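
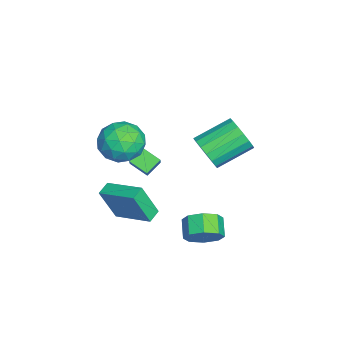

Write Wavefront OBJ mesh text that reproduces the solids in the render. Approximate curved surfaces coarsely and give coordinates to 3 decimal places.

v -0.315 -2.423 3.233
v 0.412 -3.137 3.941
v -0.412 -3.883 1.859
v 0.315 -4.597 2.567
v -0.842 -4.337 2.931
v -0.782 -3.434 3.78
v 0.782 -3.586 2.02
v 0.842 -2.683 2.869
v 1.09 -3.856 3.191
v 0.087 -4.319 3.754
v -0.087 -2.701 2.046
v -1.09 -3.164 2.609
v 0.057 -2.652 3.708
v -0.057 -4.368 2.092
v -0.737 -4.215 2.307
v -0.309 -4.635 2.723
v -0.645 -2.826 3.613
v -0.218 -3.246 4.029
v -0.954 -3.951 3.436
v 0.218 -3.774 1.771
v 0.645 -4.194 2.187
v 0.309 -2.385 3.077
v 0.737 -2.805 3.493
v 0.954 -3.069 2.364
v 0.883 -3.494 3.683
v 0.826 -4.352 2.875
v 1.1 -3.758 2.553
v 1.135 -3.227 3.053
v 0.293 -3.766 4.014
v 0.236 -4.625 3.206
v -0.444 -4.472 3.42
v -0.409 -3.941 3.92
v 0.692 -4.189 3.573
v -0.236 -2.395 2.594
v -0.293 -3.254 1.786
v 0.409 -3.079 1.88
v 0.444 -2.548 2.38
v -0.826 -2.668 2.925
v -0.883 -3.526 2.117
v -1.135 -3.793 2.747
v -1.1 -3.262 3.247
v -0.692 -2.831 2.227
v 0.903 0.493 -3.224
v 1.359 -0.179 -2.639
v 0.393 -0.324 -2.052
v -0.063 0.347 -2.636
v 1.418 0.534 -2.367
v 0.451 0.389 -1.78
v 1.174 1.223 -2.597
v 0.208 1.078 -2.009
v 0.772 1.484 -3.193
v -0.194 1.338 -2.606
v 0.447 1.164 -3.808
v -0.519 1.019 -3.221
v 0.389 0.451 -4.08
v -0.578 0.306 -3.493
v 0.632 -0.238 -3.851
v -0.334 -0.383 -3.263
v 1.034 -0.498 -3.254
v 0.068 -0.644 -2.667
v -3.81 -3.576 -1.86
v -4.433 -2.972 -1.304
v -3.369 -2.654 -2.366
v -3.992 -2.051 -1.81
v -2.808 -3.489 -0.83
v -3.431 -2.886 -0.274
v -2.367 -2.568 -1.336
v -2.99 -1.964 -0.78
v -2.15 0.298 0.602
v -1.596 0.122 1.476
v -2.496 1.846 2.393
v -3.05 2.022 1.518
v -1.299 0.422 1.204
v -2.198 2.146 2.12
v -1.197 0.694 0.793
v -2.096 2.418 1.71
v -1.313 0.874 0.339
v -2.212 2.599 1.255
v -1.621 0.923 -0.055
v -2.521 2.647 0.861
v -2.05 0.829 -0.299
v -2.95 2.553 0.618
v -2.503 0.613 -0.336
v -3.402 2.337 0.581
v -2.874 0.324 -0.158
v -3.774 2.049 0.758
v -3.08 0.03 0.193
v -3.979 1.754 1.11
v -3.072 -0.203 0.639
v -3.972 1.522 1.555
v -2.854 -0.321 1.075
v -3.753 1.403 1.992
v -2.474 -0.297 1.404
v -3.374 1.427 2.32
v -2.02 -0.138 1.548
v -2.92 1.587 2.465
v -1.019 -3.978 -3.634
v -0.837 -4.761 -1.737
v -1.726 -3.642 -3.427
v -1.545 -4.425 -1.531
v 0.025 -2.175 -2.989
v 0.206 -2.958 -1.093
v -0.683 -1.839 -2.783
v -0.501 -2.622 -0.886
f 1 38 17
f 38 12 41
f 17 41 6
f 38 41 17
f 1 17 13
f 17 6 18
f 13 18 2
f 17 18 13
f 1 13 22
f 13 2 23
f 22 23 8
f 13 23 22
f 1 22 34
f 22 8 37
f 34 37 11
f 22 37 34
f 1 34 38
f 34 11 42
f 38 42 12
f 34 42 38
f 2 18 29
f 18 6 32
f 29 32 10
f 18 32 29
f 6 41 19
f 41 12 40
f 19 40 5
f 41 40 19
f 12 42 39
f 42 11 35
f 39 35 3
f 42 35 39
f 11 37 36
f 37 8 24
f 36 24 7
f 37 24 36
f 8 23 28
f 23 2 25
f 28 25 9
f 23 25 28
f 4 30 16
f 30 10 31
f 16 31 5
f 30 31 16
f 4 16 14
f 16 5 15
f 14 15 3
f 16 15 14
f 4 14 21
f 14 3 20
f 21 20 7
f 14 20 21
f 4 21 26
f 21 7 27
f 26 27 9
f 21 27 26
f 4 26 30
f 26 9 33
f 30 33 10
f 26 33 30
f 5 31 19
f 31 10 32
f 19 32 6
f 31 32 19
f 3 15 39
f 15 5 40
f 39 40 12
f 15 40 39
f 7 20 36
f 20 3 35
f 36 35 11
f 20 35 36
f 9 27 28
f 27 7 24
f 28 24 8
f 27 24 28
f 10 33 29
f 33 9 25
f 29 25 2
f 33 25 29
f 44 43 47
f 44 47 45
f 45 47 48
f 45 48 46
f 47 43 49
f 47 49 48
f 48 49 50
f 48 50 46
f 49 43 51
f 49 51 50
f 50 51 52
f 50 52 46
f 51 43 53
f 51 53 52
f 52 53 54
f 52 54 46
f 53 43 55
f 53 55 54
f 54 55 56
f 54 56 46
f 55 43 57
f 55 57 56
f 56 57 58
f 56 58 46
f 57 43 59
f 57 59 58
f 58 59 60
f 58 60 46
f 59 43 44
f 59 44 60
f 60 44 45
f 60 45 46
f 62 64 61
f 65 62 61
f 61 64 63
f 63 65 61
f 62 68 64
f 66 62 65
f 66 68 62
f 64 68 63
f 67 65 63
f 63 68 67
f 67 66 65
f 68 66 67
f 70 69 73
f 70 73 71
f 71 73 74
f 71 74 72
f 73 69 75
f 73 75 74
f 74 75 76
f 74 76 72
f 75 69 77
f 75 77 76
f 76 77 78
f 76 78 72
f 77 69 79
f 77 79 78
f 78 79 80
f 78 80 72
f 79 69 81
f 79 81 80
f 80 81 82
f 80 82 72
f 81 69 83
f 81 83 82
f 82 83 84
f 82 84 72
f 83 69 85
f 83 85 84
f 84 85 86
f 84 86 72
f 85 69 87
f 85 87 86
f 86 87 88
f 86 88 72
f 87 69 89
f 87 89 88
f 88 89 90
f 88 90 72
f 89 69 91
f 89 91 90
f 90 91 92
f 90 92 72
f 91 69 93
f 91 93 92
f 92 93 94
f 92 94 72
f 93 69 95
f 93 95 94
f 94 95 96
f 94 96 72
f 95 69 70
f 95 70 96
f 96 70 71
f 96 71 72
f 98 100 97
f 101 98 97
f 97 100 99
f 99 101 97
f 98 104 100
f 102 98 101
f 102 104 98
f 100 104 99
f 103 101 99
f 99 104 103
f 103 102 101
f 104 102 103



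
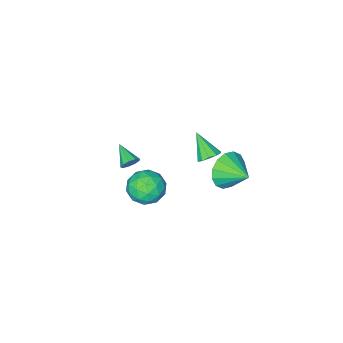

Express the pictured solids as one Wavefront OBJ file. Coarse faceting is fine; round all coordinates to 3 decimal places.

v 1.677 -2.762 0.504
v 1.885 -2.591 0.949
v 1.503 -3.878 1.016
v 1.534 -2.535 0.95
v 1.25 -2.586 0.742
v 1.165 -2.719 0.423
v 1.321 -2.872 0.142
v 1.643 -2.974 0.031
v 1.981 -2.976 0.141
v 2.177 -2.878 0.421
v 2.139 -2.726 0.74
v -2.804 -0.819 -1.434
v -2.191 -0.456 -2.271
v -2.956 0.559 -0.946
v -2.726 -0.446 -2.465
v -3.283 -0.537 -2.383
v -3.711 -0.703 -2.046
v -3.896 -0.9 -1.545
v -3.788 -1.076 -1.014
v -3.417 -1.183 -0.596
v -2.882 -1.192 -0.402
v -2.326 -1.102 -0.484
v -1.898 -0.936 -0.821
v -1.713 -0.739 -1.322
v -1.82 -0.563 -1.853
v -2.769 -2.236 -1.528
v -2.121 -2.341 -1.6
v -2.831 -3.364 -0.452
v -2.171 -2.06 -1.309
v -2.45 -1.847 -1.101
v -2.85 -1.782 -1.056
v -3.219 -1.89 -1.192
v -3.416 -2.131 -1.455
v -3.366 -2.412 -1.747
v -3.087 -2.625 -1.955
v -2.687 -2.69 -2
v -2.318 -2.582 -1.864
v 2.695 1.227 2.806
v 3.595 1.314 2.409
v 2.745 -0.354 2.571
v 3.645 -0.267 2.174
v 3.514 -0.105 3.14
v 3.483 0.872 3.285
v 2.857 0.088 1.695
v 2.826 1.065 1.84
v 3.696 0.611 1.722
v 4.102 0.491 2.615
v 2.238 0.469 2.365
v 2.644 0.349 3.258
v 3.14 1.409 2.628
v 3.2 -0.449 2.352
v 3.122 -0.355 2.92
v 3.652 -0.303 2.686
v 3.074 1.149 3.143
v 3.604 1.201 2.909
v 3.556 0.366 3.339
v 2.736 -0.241 2.071
v 3.266 -0.189 1.837
v 2.688 1.263 2.294
v 3.218 1.315 2.06
v 2.784 0.594 1.641
v 3.729 1.047 1.991
v 3.758 0.118 1.853
v 3.295 0.327 1.571
v 3.277 0.901 1.656
v 3.968 0.977 2.516
v 3.997 0.048 2.378
v 3.92 0.142 2.946
v 3.901 0.717 3.031
v 4.027 0.563 2.112
v 2.343 0.912 2.602
v 2.372 -0.017 2.464
v 2.439 0.243 1.949
v 2.42 0.818 2.034
v 2.582 0.842 3.127
v 2.611 -0.087 2.989
v 3.063 0.059 3.324
v 3.045 0.633 3.409
v 2.313 0.397 2.868
f 2 1 4
f 2 4 3
f 4 1 5
f 4 5 3
f 5 1 6
f 5 6 3
f 6 1 7
f 6 7 3
f 7 1 8
f 7 8 3
f 8 1 9
f 8 9 3
f 9 1 10
f 9 10 3
f 10 1 11
f 10 11 3
f 11 1 2
f 11 2 3
f 13 12 15
f 13 15 14
f 15 12 16
f 15 16 14
f 16 12 17
f 16 17 14
f 17 12 18
f 17 18 14
f 18 12 19
f 18 19 14
f 19 12 20
f 19 20 14
f 20 12 21
f 20 21 14
f 21 12 22
f 21 22 14
f 22 12 23
f 22 23 14
f 23 12 24
f 23 24 14
f 24 12 25
f 24 25 14
f 25 12 13
f 25 13 14
f 27 26 29
f 27 29 28
f 29 26 30
f 29 30 28
f 30 26 31
f 30 31 28
f 31 26 32
f 31 32 28
f 32 26 33
f 32 33 28
f 33 26 34
f 33 34 28
f 34 26 35
f 34 35 28
f 35 26 36
f 35 36 28
f 36 26 37
f 36 37 28
f 37 26 27
f 37 27 28
f 38 75 54
f 75 49 78
f 54 78 43
f 75 78 54
f 38 54 50
f 54 43 55
f 50 55 39
f 54 55 50
f 38 50 59
f 50 39 60
f 59 60 45
f 50 60 59
f 38 59 71
f 59 45 74
f 71 74 48
f 59 74 71
f 38 71 75
f 71 48 79
f 75 79 49
f 71 79 75
f 39 55 66
f 55 43 69
f 66 69 47
f 55 69 66
f 43 78 56
f 78 49 77
f 56 77 42
f 78 77 56
f 49 79 76
f 79 48 72
f 76 72 40
f 79 72 76
f 48 74 73
f 74 45 61
f 73 61 44
f 74 61 73
f 45 60 65
f 60 39 62
f 65 62 46
f 60 62 65
f 41 67 53
f 67 47 68
f 53 68 42
f 67 68 53
f 41 53 51
f 53 42 52
f 51 52 40
f 53 52 51
f 41 51 58
f 51 40 57
f 58 57 44
f 51 57 58
f 41 58 63
f 58 44 64
f 63 64 46
f 58 64 63
f 41 63 67
f 63 46 70
f 67 70 47
f 63 70 67
f 42 68 56
f 68 47 69
f 56 69 43
f 68 69 56
f 40 52 76
f 52 42 77
f 76 77 49
f 52 77 76
f 44 57 73
f 57 40 72
f 73 72 48
f 57 72 73
f 46 64 65
f 64 44 61
f 65 61 45
f 64 61 65
f 47 70 66
f 70 46 62
f 66 62 39
f 70 62 66



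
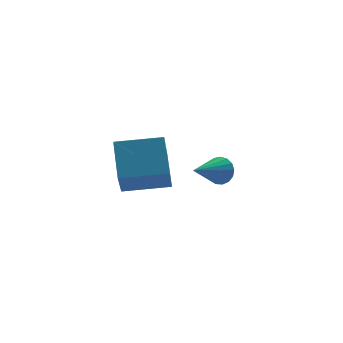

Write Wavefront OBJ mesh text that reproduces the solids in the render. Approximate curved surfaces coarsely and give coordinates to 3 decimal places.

v 1.758 1.238 -2.206
v 2.206 0.851 -1.625
v 0.042 0.382 -1.454
v 2.108 1.196 -1.455
v 1.93 1.551 -1.457
v 1.713 1.835 -1.631
v 1.505 1.981 -1.936
v 1.356 1.958 -2.304
v 1.299 1.769 -2.649
v 1.347 1.459 -2.892
v 1.489 1.099 -2.979
v 1.693 0.77 -2.888
v 1.912 0.548 -2.641
v 2.095 0.485 -2.295
v 2.201 0.594 -1.928
v -5.281 -4.105 1.242
v -4.873 -2.48 2.621
v -4.731 -3.017 -0.203
v -4.323 -1.392 1.177
v -3.217 -4.828 1.483
v -2.809 -3.203 2.863
v -2.667 -3.74 0.039
v -2.259 -2.115 1.418
f 2 1 4
f 2 4 3
f 4 1 5
f 4 5 3
f 5 1 6
f 5 6 3
f 6 1 7
f 6 7 3
f 7 1 8
f 7 8 3
f 8 1 9
f 8 9 3
f 9 1 10
f 9 10 3
f 10 1 11
f 10 11 3
f 11 1 12
f 11 12 3
f 12 1 13
f 12 13 3
f 13 1 14
f 13 14 3
f 14 1 15
f 14 15 3
f 15 1 2
f 15 2 3
f 17 19 16
f 20 17 16
f 16 19 18
f 18 20 16
f 17 23 19
f 21 17 20
f 21 23 17
f 19 23 18
f 22 20 18
f 18 23 22
f 22 21 20
f 23 21 22



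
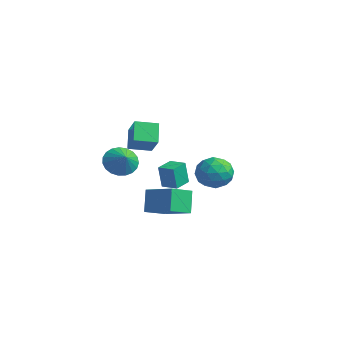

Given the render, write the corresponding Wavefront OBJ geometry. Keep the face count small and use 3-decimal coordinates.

v -0.6 -3.407 0.356
v 0.018 -3.468 -0.479
v 0.36 -3.653 1.084
v 0.047 -3.049 -0.376
v -0.036 -2.692 -0.146
v -0.216 -2.458 0.17
v -0.463 -2.389 0.519
v -0.733 -2.496 0.839
v -0.981 -2.76 1.075
v -1.162 -3.136 1.188
v -1.247 -3.559 1.156
v -1.219 -3.956 0.986
v -1.085 -4.258 0.707
v -0.866 -4.412 0.367
v -0.602 -4.393 0.025
v -0.337 -4.204 -0.259
v -0.118 -3.876 -0.438
v -0.472 3.373 -2.052
v 0.291 3.422 -1.129
v -0.111 1.478 -2.251
v 0.652 1.527 -1.328
v -0.524 1.662 -1.141
v -0.747 2.833 -1.018
v 0.927 2.067 -2.362
v 0.704 3.238 -2.239
v 1.156 2.614 -1.321
v 0.259 2.364 -0.566
v -0.079 2.536 -2.814
v -0.976 2.286 -2.059
v -0.122 3.564 -1.573
v 0.302 1.336 -1.807
v -0.389 1.416 -1.697
v 0.059 1.444 -1.155
v -0.732 3.218 -1.508
v -0.284 3.246 -0.965
v -0.763 2.212 -0.972
v 0.464 1.654 -2.415
v 0.912 1.682 -1.872
v 0.121 3.456 -2.225
v 0.569 3.484 -1.683
v 0.943 2.688 -2.408
v 0.835 3.118 -1.143
v 1.047 2.004 -1.26
v 1.209 2.321 -1.868
v 1.078 3.01 -1.795
v 0.307 2.97 -0.699
v 0.52 1.857 -0.817
v -0.172 1.936 -0.707
v -0.303 2.625 -0.634
v 0.816 2.496 -0.812
v -0.34 3.043 -2.563
v -0.127 1.93 -2.681
v 0.483 2.275 -2.746
v 0.352 2.964 -2.673
v -0.867 2.896 -2.12
v -0.655 1.782 -2.237
v -0.898 1.89 -1.585
v -1.029 2.579 -1.512
v -0.636 2.404 -2.568
v -1.427 -1.338 -4.438
v -2.053 -0.82 -3.036
v -1.552 0.139 -5.04
v -2.178 0.657 -3.638
v 0.558 -0.877 -3.722
v -0.068 -0.359 -2.32
v 0.433 0.6 -4.324
v -0.193 1.118 -2.922
v 0.551 -3.605 3.205
v 1.679 -3.924 4.295
v 1.118 -2.414 2.967
v 2.245 -2.733 4.057
v 1.355 -4.187 2.203
v 2.482 -4.506 3.293
v 1.921 -2.996 1.965
v 3.049 -3.315 3.055
v 2.276 -2.583 -0.711
v 2.182 -2.757 0.726
v 1.876 -1.531 -0.61
v 1.782 -1.705 0.827
v 3.218 -2.235 -0.607
v 3.124 -2.409 0.83
v 2.818 -1.183 -0.506
v 2.724 -1.357 0.931
f 2 1 4
f 2 4 3
f 4 1 5
f 4 5 3
f 5 1 6
f 5 6 3
f 6 1 7
f 6 7 3
f 7 1 8
f 7 8 3
f 8 1 9
f 8 9 3
f 9 1 10
f 9 10 3
f 10 1 11
f 10 11 3
f 11 1 12
f 11 12 3
f 12 1 13
f 12 13 3
f 13 1 14
f 13 14 3
f 14 1 15
f 14 15 3
f 15 1 16
f 15 16 3
f 16 1 17
f 16 17 3
f 17 1 2
f 17 2 3
f 18 55 34
f 55 29 58
f 34 58 23
f 55 58 34
f 18 34 30
f 34 23 35
f 30 35 19
f 34 35 30
f 18 30 39
f 30 19 40
f 39 40 25
f 30 40 39
f 18 39 51
f 39 25 54
f 51 54 28
f 39 54 51
f 18 51 55
f 51 28 59
f 55 59 29
f 51 59 55
f 19 35 46
f 35 23 49
f 46 49 27
f 35 49 46
f 23 58 36
f 58 29 57
f 36 57 22
f 58 57 36
f 29 59 56
f 59 28 52
f 56 52 20
f 59 52 56
f 28 54 53
f 54 25 41
f 53 41 24
f 54 41 53
f 25 40 45
f 40 19 42
f 45 42 26
f 40 42 45
f 21 47 33
f 47 27 48
f 33 48 22
f 47 48 33
f 21 33 31
f 33 22 32
f 31 32 20
f 33 32 31
f 21 31 38
f 31 20 37
f 38 37 24
f 31 37 38
f 21 38 43
f 38 24 44
f 43 44 26
f 38 44 43
f 21 43 47
f 43 26 50
f 47 50 27
f 43 50 47
f 22 48 36
f 48 27 49
f 36 49 23
f 48 49 36
f 20 32 56
f 32 22 57
f 56 57 29
f 32 57 56
f 24 37 53
f 37 20 52
f 53 52 28
f 37 52 53
f 26 44 45
f 44 24 41
f 45 41 25
f 44 41 45
f 27 50 46
f 50 26 42
f 46 42 19
f 50 42 46
f 61 63 60
f 64 61 60
f 60 63 62
f 62 64 60
f 61 67 63
f 65 61 64
f 65 67 61
f 63 67 62
f 66 64 62
f 62 67 66
f 66 65 64
f 67 65 66
f 69 71 68
f 72 69 68
f 68 71 70
f 70 72 68
f 69 75 71
f 73 69 72
f 73 75 69
f 71 75 70
f 74 72 70
f 70 75 74
f 74 73 72
f 75 73 74
f 77 79 76
f 80 77 76
f 76 79 78
f 78 80 76
f 77 83 79
f 81 77 80
f 81 83 77
f 79 83 78
f 82 80 78
f 78 83 82
f 82 81 80
f 83 81 82



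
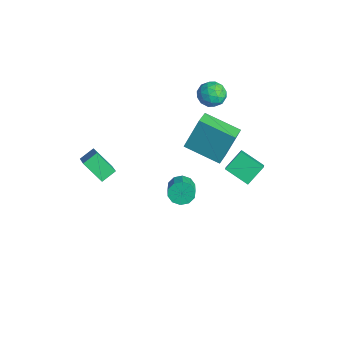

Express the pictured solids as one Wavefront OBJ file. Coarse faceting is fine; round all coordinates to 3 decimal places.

v -4.26 3.231 3.42
v -3.586 3.57 3.049
v -4.194 2.17 2.571
v -3.52 2.509 2.2
v -3.464 2.216 2.986
v -3.504 2.872 3.511
v -4.276 2.868 2.109
v -4.316 3.524 2.634
v -3.596 3.346 2.238
v -3.094 2.943 2.78
v -4.686 2.797 2.84
v -4.184 2.394 3.382
v -3.929 3.494 3.309
v -3.851 2.246 2.311
v -3.818 2.074 2.773
v -3.422 2.273 2.555
v -3.881 3.084 3.581
v -3.485 3.283 3.362
v -3.413 2.487 3.326
v -4.295 2.457 2.258
v -3.899 2.656 2.039
v -4.358 3.467 3.065
v -3.962 3.666 2.847
v -4.367 3.253 2.294
v -3.538 3.561 2.614
v -3.5 2.937 2.115
v -3.944 3.148 2.062
v -3.967 3.534 2.37
v -3.243 3.325 2.933
v -3.205 2.7 2.434
v -3.172 2.529 2.896
v -3.195 2.914 3.204
v -3.249 3.192 2.456
v -4.575 3.04 3.186
v -4.537 2.415 2.687
v -4.585 2.826 2.416
v -4.608 3.211 2.724
v -4.28 2.803 3.505
v -4.242 2.179 3.006
v -3.813 2.206 3.25
v -3.836 2.592 3.558
v -4.531 2.548 3.164
v -3.019 1.259 0.392
v -3.064 2.128 2.248
v -1.531 2.639 -0.219
v -1.575 3.508 1.638
v -2.265 0.592 0.722
v -2.309 1.461 2.579
v -0.776 1.972 0.112
v -0.821 2.841 1.968
v -1.092 -0.042 -1.45
v -0.711 0.528 -1.702
v 0.153 0.171 -1.202
v -0.228 -0.398 -0.95
v -0.892 0.645 -1.306
v -0.028 0.289 -0.805
v -1.149 0.501 -0.965
v -0.285 0.144 -0.464
v -1.385 0.149 -0.809
v -0.521 -0.208 -0.309
v -1.508 -0.276 -0.898
v -0.645 -0.633 -0.398
v -1.473 -0.611 -1.198
v -0.609 -0.968 -0.698
v -1.292 -0.729 -1.595
v -0.428 -1.085 -1.094
v -1.035 -0.584 -1.936
v -0.171 -0.941 -1.435
v -0.799 -0.232 -2.091
v 0.065 -0.589 -1.591
v -0.675 0.193 -2.002
v 0.188 -0.164 -1.502
v -2.566 -4.835 1.235
v -2.719 -4.019 1.654
v -3.889 -4.539 0.176
v -4.042 -3.723 0.595
v -1.658 -4.177 0.285
v -1.811 -3.361 0.704
v -2.981 -3.881 -0.774
v -3.134 -3.065 -0.355
v 3.089 1.754 2.529
v 2.074 0.981 3.128
v 2.808 2.722 3.302
v 1.792 1.949 3.901
v 3.668 1.451 3.119
v 2.652 0.678 3.718
v 3.386 2.419 3.892
v 2.371 1.646 4.491
f 1 38 17
f 38 12 41
f 17 41 6
f 38 41 17
f 1 17 13
f 17 6 18
f 13 18 2
f 17 18 13
f 1 13 22
f 13 2 23
f 22 23 8
f 13 23 22
f 1 22 34
f 22 8 37
f 34 37 11
f 22 37 34
f 1 34 38
f 34 11 42
f 38 42 12
f 34 42 38
f 2 18 29
f 18 6 32
f 29 32 10
f 18 32 29
f 6 41 19
f 41 12 40
f 19 40 5
f 41 40 19
f 12 42 39
f 42 11 35
f 39 35 3
f 42 35 39
f 11 37 36
f 37 8 24
f 36 24 7
f 37 24 36
f 8 23 28
f 23 2 25
f 28 25 9
f 23 25 28
f 4 30 16
f 30 10 31
f 16 31 5
f 30 31 16
f 4 16 14
f 16 5 15
f 14 15 3
f 16 15 14
f 4 14 21
f 14 3 20
f 21 20 7
f 14 20 21
f 4 21 26
f 21 7 27
f 26 27 9
f 21 27 26
f 4 26 30
f 26 9 33
f 30 33 10
f 26 33 30
f 5 31 19
f 31 10 32
f 19 32 6
f 31 32 19
f 3 15 39
f 15 5 40
f 39 40 12
f 15 40 39
f 7 20 36
f 20 3 35
f 36 35 11
f 20 35 36
f 9 27 28
f 27 7 24
f 28 24 8
f 27 24 28
f 10 33 29
f 33 9 25
f 29 25 2
f 33 25 29
f 44 46 43
f 47 44 43
f 43 46 45
f 45 47 43
f 44 50 46
f 48 44 47
f 48 50 44
f 46 50 45
f 49 47 45
f 45 50 49
f 49 48 47
f 50 48 49
f 52 51 55
f 52 55 53
f 53 55 56
f 53 56 54
f 55 51 57
f 55 57 56
f 56 57 58
f 56 58 54
f 57 51 59
f 57 59 58
f 58 59 60
f 58 60 54
f 59 51 61
f 59 61 60
f 60 61 62
f 60 62 54
f 61 51 63
f 61 63 62
f 62 63 64
f 62 64 54
f 63 51 65
f 63 65 64
f 64 65 66
f 64 66 54
f 65 51 67
f 65 67 66
f 66 67 68
f 66 68 54
f 67 51 69
f 67 69 68
f 68 69 70
f 68 70 54
f 69 51 71
f 69 71 70
f 70 71 72
f 70 72 54
f 71 51 52
f 71 52 72
f 72 52 53
f 72 53 54
f 74 76 73
f 77 74 73
f 73 76 75
f 75 77 73
f 74 80 76
f 78 74 77
f 78 80 74
f 76 80 75
f 79 77 75
f 75 80 79
f 79 78 77
f 80 78 79
f 82 84 81
f 85 82 81
f 81 84 83
f 83 85 81
f 82 88 84
f 86 82 85
f 86 88 82
f 84 88 83
f 87 85 83
f 83 88 87
f 87 86 85
f 88 86 87



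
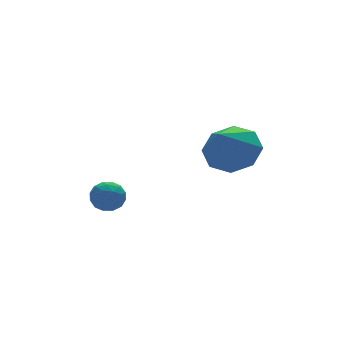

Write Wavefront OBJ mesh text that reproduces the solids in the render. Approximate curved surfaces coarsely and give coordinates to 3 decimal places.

v 3.527 0.588 1.156
v 4.267 -0.12 1.338
v 2.573 -0.088 2.404
v 4.364 0.541 1.77
v 3.971 1.23 1.842
v 3.318 1.542 1.512
v 2.786 1.295 0.973
v 2.689 0.634 0.541
v 3.082 -0.054 0.469
v 3.735 -0.367 0.799
v -0.16 1.986 -0.994
v 0.138 1.744 -0.48
v -1.078 1.776 -0.56
v -0.78 1.534 -0.046
v -0.756 2.164 -0.164
v -0.188 2.294 -0.432
v -0.752 1.226 -0.608
v -0.184 1.356 -0.876
v -0.228 1.274 -0.242
v -0.23 1.854 0.033
v -0.71 1.666 -1.073
v -0.712 2.246 -0.798
v 0.07 1.883 -0.775
v -1.01 1.637 -0.265
v -0.996 2.007 -0.334
v -0.821 1.865 -0.032
v -0.122 2.207 -0.747
v 0.053 2.064 -0.445
v -0.472 2.311 -0.259
v -0.993 1.456 -0.595
v -0.818 1.313 -0.293
v -0.119 1.655 -1.008
v 0.056 1.513 -0.706
v -0.468 1.209 -0.781
v 0.03 1.465 -0.333
v -0.51 1.342 -0.078
v -0.493 1.161 -0.408
v -0.159 1.237 -0.566
v 0.029 1.806 -0.172
v -0.511 1.682 0.084
v -0.497 2.053 0.014
v -0.163 2.129 -0.143
v -0.187 1.53 -0.031
v -0.429 1.838 -1.124
v -0.969 1.714 -0.868
v -0.777 1.391 -0.897
v -0.443 1.467 -1.054
v -0.43 2.178 -0.962
v -0.97 2.055 -0.707
v -0.781 2.283 -0.474
v -0.447 2.359 -0.632
v -0.753 1.99 -1.009
f 2 1 4
f 2 4 3
f 4 1 5
f 4 5 3
f 5 1 6
f 5 6 3
f 6 1 7
f 6 7 3
f 7 1 8
f 7 8 3
f 8 1 9
f 8 9 3
f 9 1 10
f 9 10 3
f 10 1 2
f 10 2 3
f 11 48 27
f 48 22 51
f 27 51 16
f 48 51 27
f 11 27 23
f 27 16 28
f 23 28 12
f 27 28 23
f 11 23 32
f 23 12 33
f 32 33 18
f 23 33 32
f 11 32 44
f 32 18 47
f 44 47 21
f 32 47 44
f 11 44 48
f 44 21 52
f 48 52 22
f 44 52 48
f 12 28 39
f 28 16 42
f 39 42 20
f 28 42 39
f 16 51 29
f 51 22 50
f 29 50 15
f 51 50 29
f 22 52 49
f 52 21 45
f 49 45 13
f 52 45 49
f 21 47 46
f 47 18 34
f 46 34 17
f 47 34 46
f 18 33 38
f 33 12 35
f 38 35 19
f 33 35 38
f 14 40 26
f 40 20 41
f 26 41 15
f 40 41 26
f 14 26 24
f 26 15 25
f 24 25 13
f 26 25 24
f 14 24 31
f 24 13 30
f 31 30 17
f 24 30 31
f 14 31 36
f 31 17 37
f 36 37 19
f 31 37 36
f 14 36 40
f 36 19 43
f 40 43 20
f 36 43 40
f 15 41 29
f 41 20 42
f 29 42 16
f 41 42 29
f 13 25 49
f 25 15 50
f 49 50 22
f 25 50 49
f 17 30 46
f 30 13 45
f 46 45 21
f 30 45 46
f 19 37 38
f 37 17 34
f 38 34 18
f 37 34 38
f 20 43 39
f 43 19 35
f 39 35 12
f 43 35 39



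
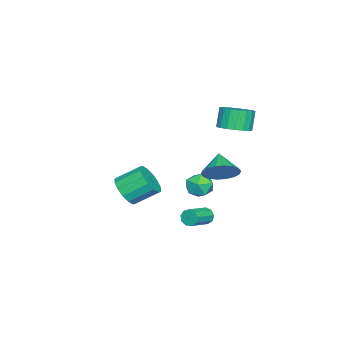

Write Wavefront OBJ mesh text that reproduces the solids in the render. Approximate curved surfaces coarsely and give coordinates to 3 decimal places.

v 0.203 1.777 0.679
v 0.613 2.065 -0.049
v 1.207 0.775 0.849
v 1.617 1.063 0.121
v 1.605 1.564 0.849
v 0.985 2.183 0.743
v 0.835 0.657 0.057
v 0.215 1.276 -0.049
v 1.004 1.372 -0.433
v 1.48 1.933 0.056
v 0.34 0.907 0.744
v 0.816 1.468 1.233
v -2.399 2.235 3.206
v -1.554 2.574 3.597
v -2.117 2.564 4.824
v -2.961 2.225 4.434
v -1.773 2.944 3.499
v -2.336 2.934 4.726
v -2.115 3.174 3.344
v -2.678 3.164 4.571
v -2.514 3.217 3.162
v -3.077 3.207 4.389
v -2.89 3.066 2.988
v -3.453 3.056 4.215
v -3.168 2.751 2.858
v -3.731 2.741 4.085
v -3.294 2.333 2.796
v -3.857 2.323 4.023
v -3.243 1.896 2.816
v -3.806 1.886 4.043
v -3.024 1.526 2.914
v -3.587 1.516 4.141
v -2.682 1.296 3.069
v -3.245 1.286 4.296
v -2.283 1.253 3.251
v -2.846 1.243 4.478
v -1.907 1.404 3.425
v -2.47 1.394 4.652
v -1.629 1.719 3.555
v -2.192 1.709 4.782
v -1.503 2.137 3.617
v -2.066 2.127 4.844
v -3.085 -4.428 -3.432
v -2.535 -3.743 -4.078
v -3.065 -2.408 -3.114
v -3.615 -3.092 -2.468
v -3.049 -3.78 -4.308
v -3.579 -2.445 -3.344
v -3.572 -3.991 -4.304
v -4.102 -2.656 -3.34
v -3.965 -4.319 -4.066
v -4.495 -2.984 -3.102
v -4.122 -4.676 -3.658
v -4.652 -3.341 -2.694
v -4.001 -4.966 -3.19
v -4.531 -3.631 -2.226
v -3.635 -5.112 -2.786
v -4.165 -3.777 -1.822
v -3.121 -5.075 -2.556
v -3.651 -3.74 -1.592
v -2.598 -4.864 -2.56
v -3.128 -3.529 -1.596
v -2.205 -4.536 -2.798
v -2.735 -3.201 -1.834
v -2.048 -4.179 -3.206
v -2.578 -2.844 -2.242
v -2.169 -3.889 -3.674
v -2.699 -2.554 -2.71
v 1.37 2.764 1.886
v 1.866 3.121 2.751
v 0.31 2.276 2.694
v 1.6 3.489 2.624
v 1.288 3.713 2.35
v 0.992 3.749 1.984
v 0.771 3.59 1.599
v 0.669 3.268 1.27
v 0.706 2.845 1.064
v 0.874 2.407 1.02
v 1.14 2.039 1.147
v 1.452 1.815 1.421
v 1.748 1.779 1.787
v 1.969 1.938 2.172
v 2.071 2.26 2.501
v 2.035 2.683 2.707
v 0.59 1.654 -2.109
v 0.841 1.885 -2.553
v 2.202 1.438 -2.015
v 1.95 1.206 -1.571
v 0.813 2.141 -2.269
v 2.174 1.694 -1.732
v 0.681 2.169 -1.911
v 2.042 1.722 -1.373
v 0.506 1.956 -1.645
v 1.867 1.509 -1.108
v 0.37 1.602 -1.596
v 1.731 1.154 -1.059
v 0.337 1.271 -1.787
v 1.698 0.824 -1.25
v 0.422 1.12 -2.129
v 1.783 0.672 -1.591
v 0.585 1.218 -2.461
v 1.946 0.771 -1.923
v 0.751 1.52 -2.628
v 2.112 1.073 -2.091
f 1 12 6
f 1 6 2
f 1 2 8
f 1 8 11
f 1 11 12
f 2 6 10
f 6 12 5
f 12 11 3
f 11 8 7
f 8 2 9
f 4 10 5
f 4 5 3
f 4 3 7
f 4 7 9
f 4 9 10
f 5 10 6
f 3 5 12
f 7 3 11
f 9 7 8
f 10 9 2
f 14 13 17
f 14 17 15
f 15 17 18
f 15 18 16
f 17 13 19
f 17 19 18
f 18 19 20
f 18 20 16
f 19 13 21
f 19 21 20
f 20 21 22
f 20 22 16
f 21 13 23
f 21 23 22
f 22 23 24
f 22 24 16
f 23 13 25
f 23 25 24
f 24 25 26
f 24 26 16
f 25 13 27
f 25 27 26
f 26 27 28
f 26 28 16
f 27 13 29
f 27 29 28
f 28 29 30
f 28 30 16
f 29 13 31
f 29 31 30
f 30 31 32
f 30 32 16
f 31 13 33
f 31 33 32
f 32 33 34
f 32 34 16
f 33 13 35
f 33 35 34
f 34 35 36
f 34 36 16
f 35 13 37
f 35 37 36
f 36 37 38
f 36 38 16
f 37 13 39
f 37 39 38
f 38 39 40
f 38 40 16
f 39 13 41
f 39 41 40
f 40 41 42
f 40 42 16
f 41 13 14
f 41 14 42
f 42 14 15
f 42 15 16
f 44 43 47
f 44 47 45
f 45 47 48
f 45 48 46
f 47 43 49
f 47 49 48
f 48 49 50
f 48 50 46
f 49 43 51
f 49 51 50
f 50 51 52
f 50 52 46
f 51 43 53
f 51 53 52
f 52 53 54
f 52 54 46
f 53 43 55
f 53 55 54
f 54 55 56
f 54 56 46
f 55 43 57
f 55 57 56
f 56 57 58
f 56 58 46
f 57 43 59
f 57 59 58
f 58 59 60
f 58 60 46
f 59 43 61
f 59 61 60
f 60 61 62
f 60 62 46
f 61 43 63
f 61 63 62
f 62 63 64
f 62 64 46
f 63 43 65
f 63 65 64
f 64 65 66
f 64 66 46
f 65 43 67
f 65 67 66
f 66 67 68
f 66 68 46
f 67 43 44
f 67 44 68
f 68 44 45
f 68 45 46
f 70 69 72
f 70 72 71
f 72 69 73
f 72 73 71
f 73 69 74
f 73 74 71
f 74 69 75
f 74 75 71
f 75 69 76
f 75 76 71
f 76 69 77
f 76 77 71
f 77 69 78
f 77 78 71
f 78 69 79
f 78 79 71
f 79 69 80
f 79 80 71
f 80 69 81
f 80 81 71
f 81 69 82
f 81 82 71
f 82 69 83
f 82 83 71
f 83 69 84
f 83 84 71
f 84 69 70
f 84 70 71
f 86 85 89
f 86 89 87
f 87 89 90
f 87 90 88
f 89 85 91
f 89 91 90
f 90 91 92
f 90 92 88
f 91 85 93
f 91 93 92
f 92 93 94
f 92 94 88
f 93 85 95
f 93 95 94
f 94 95 96
f 94 96 88
f 95 85 97
f 95 97 96
f 96 97 98
f 96 98 88
f 97 85 99
f 97 99 98
f 98 99 100
f 98 100 88
f 99 85 101
f 99 101 100
f 100 101 102
f 100 102 88
f 101 85 103
f 101 103 102
f 102 103 104
f 102 104 88
f 103 85 86
f 103 86 104
f 104 86 87
f 104 87 88



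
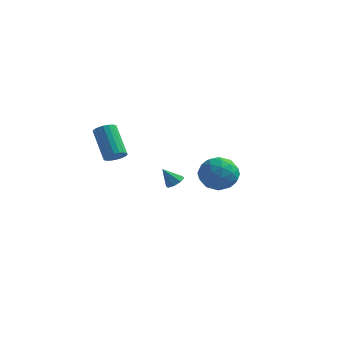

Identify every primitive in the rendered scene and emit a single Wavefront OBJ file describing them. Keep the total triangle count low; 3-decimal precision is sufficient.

v 2.692 -0.203 0.61
v 3.473 -0.529 -0.098
v 1.647 -1.551 0.078
v 2.428 -1.877 -0.63
v 2.591 -1.98 0.457
v 3.237 -1.147 0.786
v 1.883 -0.933 -0.806
v 2.529 -0.1 -0.477
v 2.973 -0.98 -0.973
v 3.411 -1.627 -0.193
v 1.709 -0.453 0.173
v 2.147 -1.1 0.953
v 3.174 -0.248 0.303
v 1.946 -1.832 -0.323
v 2.042 -1.893 0.316
v 2.501 -2.084 -0.1
v 3.035 -0.611 0.822
v 3.495 -0.803 0.406
v 2.976 -1.656 0.732
v 1.625 -1.277 -0.426
v 2.085 -1.469 -0.842
v 2.619 0.004 0.08
v 3.078 -0.187 -0.336
v 2.144 -0.424 -0.752
v 3.34 -0.704 -0.628
v 2.726 -1.497 -0.941
v 2.405 -0.942 -1.044
v 2.785 -0.452 -0.851
v 3.597 -1.085 -0.17
v 2.983 -1.877 -0.482
v 3.079 -1.938 0.157
v 3.458 -1.448 0.35
v 3.303 -1.35 -0.684
v 2.137 -0.203 0.462
v 1.523 -0.995 0.15
v 1.662 -0.632 -0.37
v 2.041 -0.142 -0.177
v 2.394 -0.583 0.921
v 1.78 -1.376 0.608
v 2.335 -1.628 0.831
v 2.715 -1.138 1.024
v 1.817 -0.73 0.664
v -3.383 -0.253 -0.137
v -2.878 -0.301 0.252
v -3.911 0.646 1.707
v -4.417 0.693 1.317
v -2.834 -0.052 0.122
v -3.867 0.895 1.576
v -2.899 0.157 -0.06
v -3.932 1.104 1.394
v -3.059 0.285 -0.258
v -4.093 1.232 1.197
v -3.284 0.306 -0.431
v -4.317 1.253 1.023
v -3.529 0.217 -0.547
v -4.562 1.164 0.908
v -3.745 0.034 -0.581
v -4.778 0.981 0.874
v -3.889 -0.206 -0.527
v -4.922 0.741 0.928
v -3.933 -0.455 -0.396
v -4.966 0.492 1.058
v -3.868 -0.664 -0.214
v -4.901 0.283 1.24
v -3.707 -0.792 -0.017
v -4.741 0.155 1.438
v -3.483 -0.813 0.157
v -4.516 0.134 1.611
v -3.238 -0.724 0.272
v -4.271 0.223 1.727
v -3.022 -0.541 0.306
v -4.055 0.406 1.761
v -1.917 4.025 -3.442
v -1.452 4.151 -3.1
v -2.543 3.775 -2.498
v -1.713 4.512 -3.177
v -2.093 4.587 -3.409
v -2.369 4.334 -3.661
v -2.381 3.899 -3.784
v -2.12 3.539 -3.706
v -1.74 3.463 -3.474
v -1.464 3.717 -3.223
f 1 38 17
f 38 12 41
f 17 41 6
f 38 41 17
f 1 17 13
f 17 6 18
f 13 18 2
f 17 18 13
f 1 13 22
f 13 2 23
f 22 23 8
f 13 23 22
f 1 22 34
f 22 8 37
f 34 37 11
f 22 37 34
f 1 34 38
f 34 11 42
f 38 42 12
f 34 42 38
f 2 18 29
f 18 6 32
f 29 32 10
f 18 32 29
f 6 41 19
f 41 12 40
f 19 40 5
f 41 40 19
f 12 42 39
f 42 11 35
f 39 35 3
f 42 35 39
f 11 37 36
f 37 8 24
f 36 24 7
f 37 24 36
f 8 23 28
f 23 2 25
f 28 25 9
f 23 25 28
f 4 30 16
f 30 10 31
f 16 31 5
f 30 31 16
f 4 16 14
f 16 5 15
f 14 15 3
f 16 15 14
f 4 14 21
f 14 3 20
f 21 20 7
f 14 20 21
f 4 21 26
f 21 7 27
f 26 27 9
f 21 27 26
f 4 26 30
f 26 9 33
f 30 33 10
f 26 33 30
f 5 31 19
f 31 10 32
f 19 32 6
f 31 32 19
f 3 15 39
f 15 5 40
f 39 40 12
f 15 40 39
f 7 20 36
f 20 3 35
f 36 35 11
f 20 35 36
f 9 27 28
f 27 7 24
f 28 24 8
f 27 24 28
f 10 33 29
f 33 9 25
f 29 25 2
f 33 25 29
f 44 43 47
f 44 47 45
f 45 47 48
f 45 48 46
f 47 43 49
f 47 49 48
f 48 49 50
f 48 50 46
f 49 43 51
f 49 51 50
f 50 51 52
f 50 52 46
f 51 43 53
f 51 53 52
f 52 53 54
f 52 54 46
f 53 43 55
f 53 55 54
f 54 55 56
f 54 56 46
f 55 43 57
f 55 57 56
f 56 57 58
f 56 58 46
f 57 43 59
f 57 59 58
f 58 59 60
f 58 60 46
f 59 43 61
f 59 61 60
f 60 61 62
f 60 62 46
f 61 43 63
f 61 63 62
f 62 63 64
f 62 64 46
f 63 43 65
f 63 65 64
f 64 65 66
f 64 66 46
f 65 43 67
f 65 67 66
f 66 67 68
f 66 68 46
f 67 43 69
f 67 69 68
f 68 69 70
f 68 70 46
f 69 43 71
f 69 71 70
f 70 71 72
f 70 72 46
f 71 43 44
f 71 44 72
f 72 44 45
f 72 45 46
f 74 73 76
f 74 76 75
f 76 73 77
f 76 77 75
f 77 73 78
f 77 78 75
f 78 73 79
f 78 79 75
f 79 73 80
f 79 80 75
f 80 73 81
f 80 81 75
f 81 73 82
f 81 82 75
f 82 73 74
f 82 74 75



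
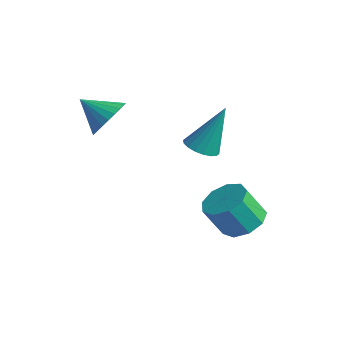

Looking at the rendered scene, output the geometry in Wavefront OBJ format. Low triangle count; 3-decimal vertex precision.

v -0.666 2.175 -1.523
v 0.026 2.029 -1.587
v -0.314 3.005 0.363
v 0.004 2.319 -1.711
v -0.151 2.58 -1.797
v -0.408 2.762 -1.829
v -0.716 2.827 -1.8
v -1.014 2.763 -1.717
v -1.243 2.583 -1.595
v -1.358 2.322 -1.458
v -1.335 2.032 -1.335
v -1.181 1.77 -1.249
v -0.924 1.589 -1.217
v -0.616 1.524 -1.245
v -0.318 1.587 -1.329
v -0.089 1.768 -1.451
v 1.427 2.398 -4.466
v 2.23 1.929 -4.444
v 1.835 1.313 -3.192
v 1.033 1.782 -3.214
v 2.297 2.488 -4.148
v 1.902 1.872 -2.896
v 1.956 3.005 -4.001
v 1.562 2.389 -2.749
v 1.369 3.238 -4.072
v 0.974 2.622 -2.819
v 0.808 3.078 -4.327
v 0.414 2.462 -3.075
v 0.538 2.6 -4.647
v 0.143 1.984 -3.395
v 0.683 2.027 -4.883
v 0.289 1.411 -3.631
v 1.177 1.628 -4.924
v 0.782 1.012 -3.671
v 1.788 1.589 -4.75
v 1.393 0.973 -3.498
v -2.375 -0.597 0.248
v -1.877 -0.501 0.991
v -3.385 -1.123 0.992
v -2.045 -0.193 0.981
v -2.263 0.054 0.86
v -2.499 0.201 0.645
v -2.715 0.227 0.369
v -2.88 0.128 0.076
v -2.968 -0.082 -0.192
v -2.966 -0.37 -0.392
v -2.873 -0.693 -0.496
v -2.705 -1.001 -0.485
v -2.487 -1.248 -0.364
v -2.252 -1.395 -0.149
v -2.035 -1.421 0.126
v -1.871 -1.322 0.42
v -1.783 -1.112 0.688
v -1.785 -0.824 0.888
f 2 1 4
f 2 4 3
f 4 1 5
f 4 5 3
f 5 1 6
f 5 6 3
f 6 1 7
f 6 7 3
f 7 1 8
f 7 8 3
f 8 1 9
f 8 9 3
f 9 1 10
f 9 10 3
f 10 1 11
f 10 11 3
f 11 1 12
f 11 12 3
f 12 1 13
f 12 13 3
f 13 1 14
f 13 14 3
f 14 1 15
f 14 15 3
f 15 1 16
f 15 16 3
f 16 1 2
f 16 2 3
f 18 17 21
f 18 21 19
f 19 21 22
f 19 22 20
f 21 17 23
f 21 23 22
f 22 23 24
f 22 24 20
f 23 17 25
f 23 25 24
f 24 25 26
f 24 26 20
f 25 17 27
f 25 27 26
f 26 27 28
f 26 28 20
f 27 17 29
f 27 29 28
f 28 29 30
f 28 30 20
f 29 17 31
f 29 31 30
f 30 31 32
f 30 32 20
f 31 17 33
f 31 33 32
f 32 33 34
f 32 34 20
f 33 17 35
f 33 35 34
f 34 35 36
f 34 36 20
f 35 17 18
f 35 18 36
f 36 18 19
f 36 19 20
f 38 37 40
f 38 40 39
f 40 37 41
f 40 41 39
f 41 37 42
f 41 42 39
f 42 37 43
f 42 43 39
f 43 37 44
f 43 44 39
f 44 37 45
f 44 45 39
f 45 37 46
f 45 46 39
f 46 37 47
f 46 47 39
f 47 37 48
f 47 48 39
f 48 37 49
f 48 49 39
f 49 37 50
f 49 50 39
f 50 37 51
f 50 51 39
f 51 37 52
f 51 52 39
f 52 37 53
f 52 53 39
f 53 37 54
f 53 54 39
f 54 37 38
f 54 38 39



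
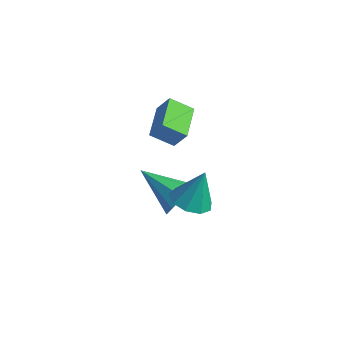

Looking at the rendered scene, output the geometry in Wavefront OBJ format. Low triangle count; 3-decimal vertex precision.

v 0.32 -1.886 -2.148
v 0.645 -1.603 -1.439
v -1.44 -1.914 -1.332
v 0.458 -1.134 -1.825
v 0.19 -1.106 -2.4
v -0.001 -1.535 -2.828
v -0.005 -2.169 -2.858
v 0.182 -2.638 -2.472
v 0.449 -2.666 -1.896
v 0.641 -2.237 -1.468
v -0.444 -2.779 2.273
v 0.036 -2.667 3.062
v -0.992 -1.466 2.419
v -0.512 -1.354 3.208
v 0.352 -2.386 1.732
v 0.832 -2.274 2.521
v -0.196 -1.073 1.878
v 0.284 -0.961 2.667
v 1.209 -2.61 -0.959
v 1.752 -2.063 -1.268
v 1.471 -2.07 0.459
v 1.231 -1.836 -1.258
v 0.7 -1.972 -1.109
v 0.408 -2.406 -0.889
v 0.49 -2.936 -0.702
v 0.909 -3.313 -0.636
v 1.469 -3.362 -0.72
v 1.907 -3.059 -0.917
v 2.018 -2.546 -1.133
f 2 1 4
f 2 4 3
f 4 1 5
f 4 5 3
f 5 1 6
f 5 6 3
f 6 1 7
f 6 7 3
f 7 1 8
f 7 8 3
f 8 1 9
f 8 9 3
f 9 1 10
f 9 10 3
f 10 1 2
f 10 2 3
f 12 14 11
f 15 12 11
f 11 14 13
f 13 15 11
f 12 18 14
f 16 12 15
f 16 18 12
f 14 18 13
f 17 15 13
f 13 18 17
f 17 16 15
f 18 16 17
f 20 19 22
f 20 22 21
f 22 19 23
f 22 23 21
f 23 19 24
f 23 24 21
f 24 19 25
f 24 25 21
f 25 19 26
f 25 26 21
f 26 19 27
f 26 27 21
f 27 19 28
f 27 28 21
f 28 19 29
f 28 29 21
f 29 19 20
f 29 20 21



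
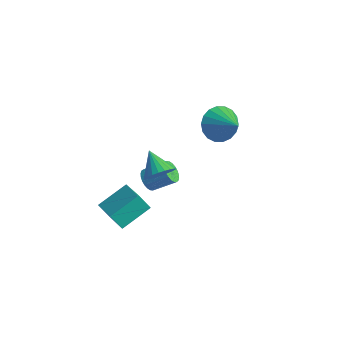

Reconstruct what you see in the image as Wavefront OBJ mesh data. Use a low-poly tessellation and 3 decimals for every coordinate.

v 3.06 -1.715 -0.473
v 3.441 -1.086 -0.244
v 2.04 -1.385 0.313
v 3.291 -0.981 -0.482
v 3.106 -0.987 -0.719
v 2.915 -1.104 -0.919
v 2.745 -1.315 -1.05
v 2.624 -1.586 -1.094
v 2.569 -1.877 -1.043
v 2.588 -2.143 -0.906
v 2.68 -2.344 -0.702
v 2.829 -2.45 -0.464
v 3.014 -2.443 -0.227
v 3.206 -2.326 -0.028
v 3.375 -2.116 0.104
v 3.497 -1.845 0.148
v 3.552 -1.554 0.097
v 3.532 -1.287 -0.041
v 1.563 -1.004 -2.435
v 2.01 -1.148 -2.808
v 2.824 -0.461 -2.098
v 2.377 -0.316 -1.725
v 1.93 -0.951 -2.907
v 2.744 -0.264 -2.197
v 1.794 -0.763 -2.933
v 2.608 -0.075 -2.223
v 1.623 -0.611 -2.884
v 2.437 0.077 -2.174
v 1.443 -0.518 -2.767
v 2.257 0.169 -2.057
v 1.281 -0.5 -2.599
v 2.095 0.187 -1.889
v 1.162 -0.559 -2.406
v 1.976 0.129 -1.696
v 1.104 -0.685 -2.217
v 1.918 0.003 -1.507
v 1.116 -0.859 -2.062
v 1.93 -0.172 -1.352
v 1.196 -1.056 -1.963
v 2.01 -0.369 -1.253
v 1.332 -1.245 -1.937
v 2.146 -0.557 -1.227
v 1.503 -1.397 -1.986
v 2.317 -0.709 -1.276
v 1.683 -1.489 -2.103
v 2.497 -0.802 -1.393
v 1.845 -1.507 -2.271
v 2.659 -0.82 -1.561
v 1.964 -1.449 -2.464
v 2.778 -0.761 -1.754
v 2.022 -1.323 -2.653
v 2.836 -0.635 -1.943
v 1.881 3.319 -0.957
v 2.395 3.888 -1.599
v 3.259 3.081 -0.063
v 2.251 4.183 -1.298
v 2.034 4.307 -0.93
v 1.786 4.235 -0.567
v 1.558 3.982 -0.281
v 1.393 3.597 -0.129
v 1.325 3.158 -0.141
v 1.367 2.75 -0.315
v 1.51 2.455 -0.615
v 1.727 2.331 -0.983
v 1.975 2.403 -1.346
v 2.204 2.656 -1.632
v 2.368 3.041 -1.784
v 2.437 3.48 -1.772
v 0.16 -2.822 -4.037
v 1.506 -3.331 -3.55
v 0.462 -1.334 -3.317
v 1.809 -1.844 -2.83
v 0.591 -2.496 -4.89
v 1.938 -3.006 -4.403
v 0.894 -1.009 -4.17
v 2.24 -1.518 -3.683
f 2 1 4
f 2 4 3
f 4 1 5
f 4 5 3
f 5 1 6
f 5 6 3
f 6 1 7
f 6 7 3
f 7 1 8
f 7 8 3
f 8 1 9
f 8 9 3
f 9 1 10
f 9 10 3
f 10 1 11
f 10 11 3
f 11 1 12
f 11 12 3
f 12 1 13
f 12 13 3
f 13 1 14
f 13 14 3
f 14 1 15
f 14 15 3
f 15 1 16
f 15 16 3
f 16 1 17
f 16 17 3
f 17 1 18
f 17 18 3
f 18 1 2
f 18 2 3
f 20 19 23
f 20 23 21
f 21 23 24
f 21 24 22
f 23 19 25
f 23 25 24
f 24 25 26
f 24 26 22
f 25 19 27
f 25 27 26
f 26 27 28
f 26 28 22
f 27 19 29
f 27 29 28
f 28 29 30
f 28 30 22
f 29 19 31
f 29 31 30
f 30 31 32
f 30 32 22
f 31 19 33
f 31 33 32
f 32 33 34
f 32 34 22
f 33 19 35
f 33 35 34
f 34 35 36
f 34 36 22
f 35 19 37
f 35 37 36
f 36 37 38
f 36 38 22
f 37 19 39
f 37 39 38
f 38 39 40
f 38 40 22
f 39 19 41
f 39 41 40
f 40 41 42
f 40 42 22
f 41 19 43
f 41 43 42
f 42 43 44
f 42 44 22
f 43 19 45
f 43 45 44
f 44 45 46
f 44 46 22
f 45 19 47
f 45 47 46
f 46 47 48
f 46 48 22
f 47 19 49
f 47 49 48
f 48 49 50
f 48 50 22
f 49 19 51
f 49 51 50
f 50 51 52
f 50 52 22
f 51 19 20
f 51 20 52
f 52 20 21
f 52 21 22
f 54 53 56
f 54 56 55
f 56 53 57
f 56 57 55
f 57 53 58
f 57 58 55
f 58 53 59
f 58 59 55
f 59 53 60
f 59 60 55
f 60 53 61
f 60 61 55
f 61 53 62
f 61 62 55
f 62 53 63
f 62 63 55
f 63 53 64
f 63 64 55
f 64 53 65
f 64 65 55
f 65 53 66
f 65 66 55
f 66 53 67
f 66 67 55
f 67 53 68
f 67 68 55
f 68 53 54
f 68 54 55
f 70 72 69
f 73 70 69
f 69 72 71
f 71 73 69
f 70 76 72
f 74 70 73
f 74 76 70
f 72 76 71
f 75 73 71
f 71 76 75
f 75 74 73
f 76 74 75



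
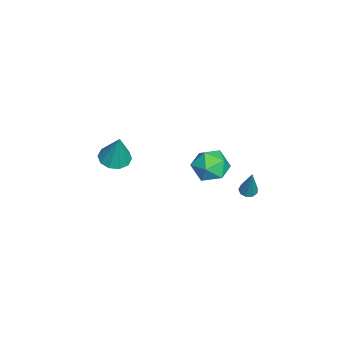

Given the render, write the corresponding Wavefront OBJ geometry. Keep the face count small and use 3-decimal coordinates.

v -2.349 1.844 -0.568
v -1.867 2.466 -1.416
v -1.293 0.374 -1.044
v -0.811 0.996 -1.892
v -0.587 1.254 -0.787
v -1.239 2.162 -0.493
v -1.921 0.678 -1.967
v -2.573 1.586 -1.673
v -1.602 1.745 -2.281
v -0.778 2.101 -1.551
v -2.382 0.739 -0.909
v -1.558 1.095 -0.179
v 1.615 3.619 -0.444
v 1.942 3.25 -0.529
v 2.345 3.841 1.404
v 2.079 3.55 -0.619
v 1.999 3.883 -0.627
v 1.739 4.092 -0.55
v 1.422 4.08 -0.423
v 1.195 3.852 -0.307
v 1.165 3.515 -0.254
v 1.345 3.227 -0.291
v 1.652 3.122 -0.399
v -1.994 -3.731 -1.309
v -1.123 -3.934 -1.524
v -1.426 -3.369 0.649
v -1.198 -3.377 -1.605
v -1.578 -2.955 -1.573
v -2.116 -2.829 -1.44
v -2.608 -3.048 -1.257
v -2.865 -3.528 -1.094
v -2.789 -4.086 -1.012
v -2.41 -4.508 -1.044
v -1.871 -4.634 -1.177
v -1.38 -4.414 -1.36
f 1 12 6
f 1 6 2
f 1 2 8
f 1 8 11
f 1 11 12
f 2 6 10
f 6 12 5
f 12 11 3
f 11 8 7
f 8 2 9
f 4 10 5
f 4 5 3
f 4 3 7
f 4 7 9
f 4 9 10
f 5 10 6
f 3 5 12
f 7 3 11
f 9 7 8
f 10 9 2
f 14 13 16
f 14 16 15
f 16 13 17
f 16 17 15
f 17 13 18
f 17 18 15
f 18 13 19
f 18 19 15
f 19 13 20
f 19 20 15
f 20 13 21
f 20 21 15
f 21 13 22
f 21 22 15
f 22 13 23
f 22 23 15
f 23 13 14
f 23 14 15
f 25 24 27
f 25 27 26
f 27 24 28
f 27 28 26
f 28 24 29
f 28 29 26
f 29 24 30
f 29 30 26
f 30 24 31
f 30 31 26
f 31 24 32
f 31 32 26
f 32 24 33
f 32 33 26
f 33 24 34
f 33 34 26
f 34 24 35
f 34 35 26
f 35 24 25
f 35 25 26



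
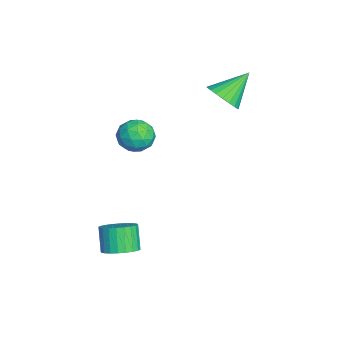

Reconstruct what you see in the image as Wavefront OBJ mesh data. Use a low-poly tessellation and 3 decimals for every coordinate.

v -2.458 2.612 3.001
v -1.984 3.101 2.768
v -3.002 3.568 3.899
v -2.214 3.144 2.582
v -2.487 3.095 2.468
v -2.755 2.963 2.447
v -2.971 2.77 2.522
v -3.099 2.549 2.679
v -3.115 2.34 2.892
v -3.018 2.177 3.124
v -2.824 2.09 3.335
v -2.567 2.093 3.488
v -2.291 2.185 3.557
v -2.044 2.352 3.53
v -1.868 2.563 3.411
v -1.794 2.783 3.222
v -1.835 2.973 2.994
v -2.732 -0.012 1.429
v -2.098 0.242 1.675
v -2.202 -1.002 1.085
v -1.568 -0.748 1.331
v -2.094 -0.926 1.798
v -2.421 -0.314 2.011
v -1.879 -0.446 0.749
v -2.206 0.166 0.962
v -1.571 -0.026 1.255
v -1.704 -0.323 1.903
v -2.596 -0.437 0.857
v -2.729 -0.734 1.505
v -2.462 0.201 1.582
v -1.838 -0.961 1.178
v -2.147 -1.066 1.452
v -1.775 -0.917 1.597
v -2.651 -0.125 1.78
v -2.279 0.024 1.924
v -2.276 -0.662 1.997
v -2.021 -0.784 0.836
v -1.649 -0.635 0.98
v -2.525 0.157 1.163
v -2.153 0.306 1.308
v -2.024 -0.098 0.763
v -1.779 0.193 1.48
v -1.468 -0.388 1.278
v -1.65 -0.211 0.936
v -1.843 0.149 1.061
v -1.857 0.019 1.861
v -1.546 -0.563 1.659
v -1.855 -0.667 1.933
v -2.047 -0.308 2.059
v -1.547 -0.139 1.614
v -2.754 -0.197 1.101
v -2.443 -0.779 0.899
v -2.253 -0.452 0.701
v -2.445 -0.093 0.827
v -2.832 -0.372 1.482
v -2.521 -0.953 1.28
v -2.457 -0.909 1.699
v -2.65 -0.549 1.824
v -2.753 -0.621 1.146
v 1.825 -1.034 -1.377
v 2.311 -1.365 -1.077
v 1.761 -1.417 -0.243
v 1.275 -1.086 -0.543
v 2.374 -1.121 -1.02
v 1.823 -1.174 -0.187
v 2.353 -0.865 -1.018
v 1.802 -0.917 -0.184
v 2.251 -0.634 -1.07
v 1.701 -0.686 -0.237
v 2.085 -0.464 -1.169
v 1.535 -0.516 -0.336
v 1.88 -0.381 -1.3
v 1.329 -0.433 -0.466
v 1.666 -0.397 -1.442
v 1.115 -0.449 -0.609
v 1.476 -0.51 -1.574
v 0.925 -0.562 -0.741
v 1.339 -0.703 -1.677
v 0.789 -0.755 -0.843
v 1.277 -0.946 -1.733
v 0.726 -0.999 -0.9
v 1.298 -1.203 -1.736
v 0.747 -1.255 -0.902
v 1.399 -1.434 -1.683
v 0.849 -1.486 -0.85
v 1.565 -1.604 -1.584
v 1.015 -1.656 -0.751
v 1.771 -1.687 -1.454
v 1.22 -1.739 -0.62
v 1.985 -1.671 -1.311
v 1.434 -1.723 -0.478
v 2.175 -1.558 -1.179
v 1.624 -1.61 -0.346
f 2 1 4
f 2 4 3
f 4 1 5
f 4 5 3
f 5 1 6
f 5 6 3
f 6 1 7
f 6 7 3
f 7 1 8
f 7 8 3
f 8 1 9
f 8 9 3
f 9 1 10
f 9 10 3
f 10 1 11
f 10 11 3
f 11 1 12
f 11 12 3
f 12 1 13
f 12 13 3
f 13 1 14
f 13 14 3
f 14 1 15
f 14 15 3
f 15 1 16
f 15 16 3
f 16 1 17
f 16 17 3
f 17 1 2
f 17 2 3
f 18 55 34
f 55 29 58
f 34 58 23
f 55 58 34
f 18 34 30
f 34 23 35
f 30 35 19
f 34 35 30
f 18 30 39
f 30 19 40
f 39 40 25
f 30 40 39
f 18 39 51
f 39 25 54
f 51 54 28
f 39 54 51
f 18 51 55
f 51 28 59
f 55 59 29
f 51 59 55
f 19 35 46
f 35 23 49
f 46 49 27
f 35 49 46
f 23 58 36
f 58 29 57
f 36 57 22
f 58 57 36
f 29 59 56
f 59 28 52
f 56 52 20
f 59 52 56
f 28 54 53
f 54 25 41
f 53 41 24
f 54 41 53
f 25 40 45
f 40 19 42
f 45 42 26
f 40 42 45
f 21 47 33
f 47 27 48
f 33 48 22
f 47 48 33
f 21 33 31
f 33 22 32
f 31 32 20
f 33 32 31
f 21 31 38
f 31 20 37
f 38 37 24
f 31 37 38
f 21 38 43
f 38 24 44
f 43 44 26
f 38 44 43
f 21 43 47
f 43 26 50
f 47 50 27
f 43 50 47
f 22 48 36
f 48 27 49
f 36 49 23
f 48 49 36
f 20 32 56
f 32 22 57
f 56 57 29
f 32 57 56
f 24 37 53
f 37 20 52
f 53 52 28
f 37 52 53
f 26 44 45
f 44 24 41
f 45 41 25
f 44 41 45
f 27 50 46
f 50 26 42
f 46 42 19
f 50 42 46
f 61 60 64
f 61 64 62
f 62 64 65
f 62 65 63
f 64 60 66
f 64 66 65
f 65 66 67
f 65 67 63
f 66 60 68
f 66 68 67
f 67 68 69
f 67 69 63
f 68 60 70
f 68 70 69
f 69 70 71
f 69 71 63
f 70 60 72
f 70 72 71
f 71 72 73
f 71 73 63
f 72 60 74
f 72 74 73
f 73 74 75
f 73 75 63
f 74 60 76
f 74 76 75
f 75 76 77
f 75 77 63
f 76 60 78
f 76 78 77
f 77 78 79
f 77 79 63
f 78 60 80
f 78 80 79
f 79 80 81
f 79 81 63
f 80 60 82
f 80 82 81
f 81 82 83
f 81 83 63
f 82 60 84
f 82 84 83
f 83 84 85
f 83 85 63
f 84 60 86
f 84 86 85
f 85 86 87
f 85 87 63
f 86 60 88
f 86 88 87
f 87 88 89
f 87 89 63
f 88 60 90
f 88 90 89
f 89 90 91
f 89 91 63
f 90 60 92
f 90 92 91
f 91 92 93
f 91 93 63
f 92 60 61
f 92 61 93
f 93 61 62
f 93 62 63



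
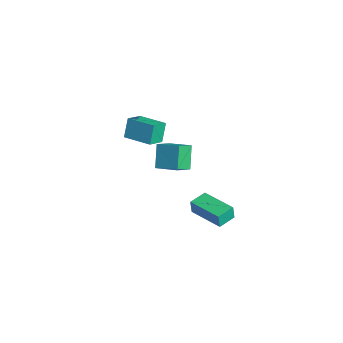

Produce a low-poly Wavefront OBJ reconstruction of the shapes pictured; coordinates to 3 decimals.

v -3.257 -1.93 2.854
v -3.702 -1.514 4.07
v -3.839 -0.955 2.307
v -4.284 -0.539 3.523
v -1.756 -0.921 3.057
v -2.201 -0.505 4.273
v -2.338 0.054 2.51
v -2.783 0.47 3.726
v -2.098 0.426 2.441
v -1.632 -0.546 3.073
v -0.918 1.307 2.925
v -0.452 0.335 3.558
v -1.228 -0.015 1.122
v -0.762 -0.987 1.755
v -0.048 0.866 1.607
v 0.418 -0.106 2.239
v 3.156 -0.355 0.912
v 3.135 -0.435 1.799
v 2.714 0.703 0.997
v 2.692 0.623 1.883
v 5.168 0.477 1.037
v 5.146 0.397 1.923
v 4.725 1.535 1.121
v 4.704 1.455 2.008
f 2 4 1
f 5 2 1
f 1 4 3
f 3 5 1
f 2 8 4
f 6 2 5
f 6 8 2
f 4 8 3
f 7 5 3
f 3 8 7
f 7 6 5
f 8 6 7
f 10 12 9
f 13 10 9
f 9 12 11
f 11 13 9
f 10 16 12
f 14 10 13
f 14 16 10
f 12 16 11
f 15 13 11
f 11 16 15
f 15 14 13
f 16 14 15
f 18 20 17
f 21 18 17
f 17 20 19
f 19 21 17
f 18 24 20
f 22 18 21
f 22 24 18
f 20 24 19
f 23 21 19
f 19 24 23
f 23 22 21
f 24 22 23



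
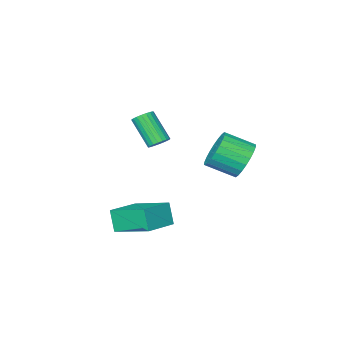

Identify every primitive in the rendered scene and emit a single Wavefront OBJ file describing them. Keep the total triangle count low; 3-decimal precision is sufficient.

v -3.756 3.123 -1.99
v -3.016 3.394 -2.728
v -1.964 2.428 -2.029
v -2.704 2.157 -1.29
v -2.946 3.685 -2.431
v -1.894 2.719 -1.732
v -2.999 3.89 -2.067
v -1.948 2.924 -1.368
v -3.168 3.979 -1.691
v -2.116 3.012 -0.992
v -3.426 3.937 -1.361
v -2.375 2.971 -0.662
v -3.734 3.771 -1.126
v -2.683 2.805 -0.427
v -4.046 3.507 -1.023
v -2.994 2.541 -0.324
v -4.313 3.184 -1.067
v -3.262 2.218 -0.367
v -4.496 2.852 -1.251
v -3.444 1.886 -0.552
v -4.566 2.561 -1.548
v -3.514 1.595 -0.849
v -4.512 2.356 -1.912
v -3.461 1.39 -1.213
v -4.344 2.268 -2.288
v -3.292 1.301 -1.589
v -4.085 2.309 -2.618
v -3.034 1.343 -1.919
v -3.777 2.475 -2.853
v -2.726 1.509 -2.154
v -3.466 2.739 -2.956
v -2.414 1.773 -2.257
v -3.198 3.062 -2.913
v -2.147 2.096 -2.213
v -0.401 0.989 -0.725
v 0.081 1.237 -0.548
v 0.203 0.06 0.781
v -0.279 -0.189 0.605
v -0.083 1.357 -0.427
v 0.038 0.18 0.902
v -0.303 1.414 -0.357
v -0.181 0.236 0.972
v -0.539 1.396 -0.351
v -0.417 0.219 0.978
v -0.751 1.309 -0.409
v -0.63 0.131 0.92
v -0.903 1.166 -0.522
v -0.782 -0.012 0.807
v -0.968 0.992 -0.67
v -0.847 -0.185 0.659
v -0.935 0.818 -0.827
v -0.813 -0.36 0.502
v -0.809 0.674 -0.967
v -0.688 -0.504 0.363
v -0.613 0.583 -1.064
v -0.492 -0.594 0.265
v -0.38 0.563 -1.103
v -0.259 -0.614 0.226
v -0.151 0.617 -1.077
v -0.029 -0.561 0.252
v 0.035 0.735 -0.99
v 0.157 -0.443 0.34
v 0.146 0.897 -0.856
v 0.268 -0.281 0.473
v 0.162 1.074 -0.7
v 0.284 -0.103 0.629
v 1.485 2.131 -4.969
v 1.386 1.638 -3.847
v 0.86 3.958 -4.223
v 0.761 3.465 -3.101
v 3.119 2.555 -4.639
v 3.02 2.062 -3.517
v 2.494 4.382 -3.893
v 2.395 3.889 -2.771
f 2 1 5
f 2 5 3
f 3 5 6
f 3 6 4
f 5 1 7
f 5 7 6
f 6 7 8
f 6 8 4
f 7 1 9
f 7 9 8
f 8 9 10
f 8 10 4
f 9 1 11
f 9 11 10
f 10 11 12
f 10 12 4
f 11 1 13
f 11 13 12
f 12 13 14
f 12 14 4
f 13 1 15
f 13 15 14
f 14 15 16
f 14 16 4
f 15 1 17
f 15 17 16
f 16 17 18
f 16 18 4
f 17 1 19
f 17 19 18
f 18 19 20
f 18 20 4
f 19 1 21
f 19 21 20
f 20 21 22
f 20 22 4
f 21 1 23
f 21 23 22
f 22 23 24
f 22 24 4
f 23 1 25
f 23 25 24
f 24 25 26
f 24 26 4
f 25 1 27
f 25 27 26
f 26 27 28
f 26 28 4
f 27 1 29
f 27 29 28
f 28 29 30
f 28 30 4
f 29 1 31
f 29 31 30
f 30 31 32
f 30 32 4
f 31 1 33
f 31 33 32
f 32 33 34
f 32 34 4
f 33 1 2
f 33 2 34
f 34 2 3
f 34 3 4
f 36 35 39
f 36 39 37
f 37 39 40
f 37 40 38
f 39 35 41
f 39 41 40
f 40 41 42
f 40 42 38
f 41 35 43
f 41 43 42
f 42 43 44
f 42 44 38
f 43 35 45
f 43 45 44
f 44 45 46
f 44 46 38
f 45 35 47
f 45 47 46
f 46 47 48
f 46 48 38
f 47 35 49
f 47 49 48
f 48 49 50
f 48 50 38
f 49 35 51
f 49 51 50
f 50 51 52
f 50 52 38
f 51 35 53
f 51 53 52
f 52 53 54
f 52 54 38
f 53 35 55
f 53 55 54
f 54 55 56
f 54 56 38
f 55 35 57
f 55 57 56
f 56 57 58
f 56 58 38
f 57 35 59
f 57 59 58
f 58 59 60
f 58 60 38
f 59 35 61
f 59 61 60
f 60 61 62
f 60 62 38
f 61 35 63
f 61 63 62
f 62 63 64
f 62 64 38
f 63 35 65
f 63 65 64
f 64 65 66
f 64 66 38
f 65 35 36
f 65 36 66
f 66 36 37
f 66 37 38
f 68 70 67
f 71 68 67
f 67 70 69
f 69 71 67
f 68 74 70
f 72 68 71
f 72 74 68
f 70 74 69
f 73 71 69
f 69 74 73
f 73 72 71
f 74 72 73



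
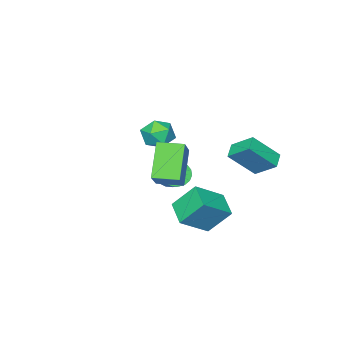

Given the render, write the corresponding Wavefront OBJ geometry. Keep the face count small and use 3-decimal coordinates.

v -1.082 -0.899 1.921
v -0.538 -0.845 2.757
v -0.422 -2.335 1.583
v 0.122 -2.281 2.419
v -0.868 -2.402 2.475
v -1.276 -1.515 2.684
v 0.316 -1.665 1.656
v -0.092 -0.778 1.865
v 0.326 -1.319 2.593
v -0.405 -1.774 3.099
v -0.555 -1.406 1.241
v -1.286 -1.861 1.747
v -3.628 2.5 0.466
v -2.438 1.701 1.89
v -3.899 3.705 1.369
v -2.709 2.907 2.792
v -2.871 2.953 0.088
v -1.681 2.155 1.511
v -3.142 4.159 0.99
v -1.952 3.36 2.414
v -0.937 2.596 -0.813
v 0.618 2.158 0.28
v -0.226 3.866 -1.315
v 1.328 3.429 -0.222
v -0.228 1.651 -2.198
v 1.326 1.214 -1.105
v 0.482 2.922 -2.7
v 2.037 2.484 -1.607
v 1.339 2.421 3.232
v 2.543 3.327 4.485
v 2.49 3.22 1.549
v 3.694 4.126 2.802
v 2.146 1.314 3.258
v 3.35 2.22 4.511
v 3.297 2.113 1.575
v 4.501 3.019 2.828
v -2.4 -2.62 -2.032
v -1.656 -2.951 -2.192
v -1.016 -1.87 -1.448
v -1.76 -1.54 -1.288
v -1.708 -2.723 -2.478
v -1.068 -1.642 -1.734
v -1.897 -2.475 -2.676
v -1.257 -1.394 -1.931
v -2.185 -2.255 -2.746
v -1.545 -1.175 -2.001
v -2.517 -2.108 -2.675
v -1.877 -1.028 -1.93
v -2.825 -2.062 -2.477
v -2.185 -0.982 -1.732
v -3.049 -2.127 -2.19
v -2.409 -1.047 -1.445
v -3.144 -2.29 -1.872
v -2.504 -1.209 -1.128
v -3.092 -2.518 -1.586
v -2.452 -1.437 -0.842
v -2.903 -2.766 -1.389
v -2.263 -1.685 -0.644
v -2.615 -2.985 -1.319
v -1.975 -1.905 -0.574
v -2.283 -3.132 -1.39
v -1.643 -2.052 -0.645
v -1.975 -3.178 -1.588
v -1.335 -2.098 -0.843
v -1.751 -3.113 -1.875
v -1.111 -2.033 -1.13
f 1 12 6
f 1 6 2
f 1 2 8
f 1 8 11
f 1 11 12
f 2 6 10
f 6 12 5
f 12 11 3
f 11 8 7
f 8 2 9
f 4 10 5
f 4 5 3
f 4 3 7
f 4 7 9
f 4 9 10
f 5 10 6
f 3 5 12
f 7 3 11
f 9 7 8
f 10 9 2
f 14 16 13
f 17 14 13
f 13 16 15
f 15 17 13
f 14 20 16
f 18 14 17
f 18 20 14
f 16 20 15
f 19 17 15
f 15 20 19
f 19 18 17
f 20 18 19
f 22 24 21
f 25 22 21
f 21 24 23
f 23 25 21
f 22 28 24
f 26 22 25
f 26 28 22
f 24 28 23
f 27 25 23
f 23 28 27
f 27 26 25
f 28 26 27
f 30 32 29
f 33 30 29
f 29 32 31
f 31 33 29
f 30 36 32
f 34 30 33
f 34 36 30
f 32 36 31
f 35 33 31
f 31 36 35
f 35 34 33
f 36 34 35
f 38 37 41
f 38 41 39
f 39 41 42
f 39 42 40
f 41 37 43
f 41 43 42
f 42 43 44
f 42 44 40
f 43 37 45
f 43 45 44
f 44 45 46
f 44 46 40
f 45 37 47
f 45 47 46
f 46 47 48
f 46 48 40
f 47 37 49
f 47 49 48
f 48 49 50
f 48 50 40
f 49 37 51
f 49 51 50
f 50 51 52
f 50 52 40
f 51 37 53
f 51 53 52
f 52 53 54
f 52 54 40
f 53 37 55
f 53 55 54
f 54 55 56
f 54 56 40
f 55 37 57
f 55 57 56
f 56 57 58
f 56 58 40
f 57 37 59
f 57 59 58
f 58 59 60
f 58 60 40
f 59 37 61
f 59 61 60
f 60 61 62
f 60 62 40
f 61 37 63
f 61 63 62
f 62 63 64
f 62 64 40
f 63 37 65
f 63 65 64
f 64 65 66
f 64 66 40
f 65 37 38
f 65 38 66
f 66 38 39
f 66 39 40



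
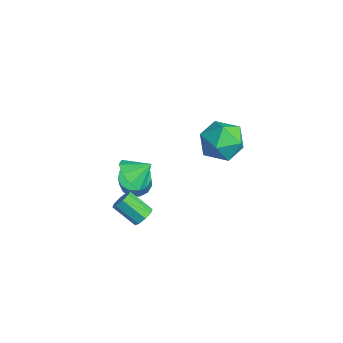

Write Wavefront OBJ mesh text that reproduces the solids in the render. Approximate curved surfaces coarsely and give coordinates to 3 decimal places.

v 0.408 -2.012 -2.934
v 0.637 -1.767 -2.498
v -0.219 -2.444 -1.67
v -0.448 -2.688 -2.106
v 0.313 -1.548 -2.654
v -0.543 -2.225 -1.825
v 0.045 -1.601 -2.974
v -0.811 -2.277 -2.146
v -0.011 -1.894 -3.271
v -0.867 -2.57 -2.442
v 0.179 -2.256 -3.37
v -0.677 -2.933 -2.542
v 0.503 -2.475 -3.215
v -0.353 -3.152 -2.386
v 0.771 -2.423 -2.894
v -0.085 -3.099 -2.066
v 0.827 -2.13 -2.598
v -0.029 -2.806 -1.769
v -2.386 3.503 -1.624
v -1.735 3.792 -0.687
v -1.485 1.828 -1.733
v -0.834 2.117 -0.796
v -1.985 1.903 -0.67
v -2.542 2.939 -0.602
v -0.678 2.681 -1.818
v -1.235 3.717 -1.75
v -0.679 3.284 -0.806
v -1.487 2.803 -0.097
v -1.733 2.817 -2.323
v -2.541 2.336 -1.614
v -3.144 -0.756 -4.168
v -2.527 -0.443 -4.458
v -1.559 -0.931 -2.922
v -2.176 -1.244 -2.632
v -2.723 -0.14 -4.238
v -1.754 -0.628 -2.703
v -3.052 -0.032 -3.996
v -2.083 -0.52 -2.461
v -3.41 -0.154 -3.808
v -2.442 -0.642 -2.273
v -3.685 -0.467 -3.735
v -2.716 -0.955 -2.2
v -3.787 -0.872 -3.799
v -2.818 -1.36 -2.264
v -3.686 -1.24 -3.98
v -2.717 -1.728 -2.445
v -3.412 -1.455 -4.221
v -2.443 -1.942 -2.685
v -3.054 -1.447 -4.444
v -2.085 -1.935 -2.909
v -2.724 -1.221 -4.58
v -1.755 -1.708 -3.045
v -2.528 -0.846 -4.585
v -1.559 -1.334 -3.05
v 1.459 -2.994 1.439
v 2.017 -2.669 0.841
v 1.701 -2.226 2.081
v 1.47 -2.431 0.762
v 0.918 -2.456 1
v 0.619 -2.733 1.443
v 0.713 -3.132 1.884
v 1.156 -3.466 2.117
v 1.741 -3.579 2.032
v 2.194 -3.419 1.669
v 2.303 -3.059 1.199
f 2 1 5
f 2 5 3
f 3 5 6
f 3 6 4
f 5 1 7
f 5 7 6
f 6 7 8
f 6 8 4
f 7 1 9
f 7 9 8
f 8 9 10
f 8 10 4
f 9 1 11
f 9 11 10
f 10 11 12
f 10 12 4
f 11 1 13
f 11 13 12
f 12 13 14
f 12 14 4
f 13 1 15
f 13 15 14
f 14 15 16
f 14 16 4
f 15 1 17
f 15 17 16
f 16 17 18
f 16 18 4
f 17 1 2
f 17 2 18
f 18 2 3
f 18 3 4
f 19 30 24
f 19 24 20
f 19 20 26
f 19 26 29
f 19 29 30
f 20 24 28
f 24 30 23
f 30 29 21
f 29 26 25
f 26 20 27
f 22 28 23
f 22 23 21
f 22 21 25
f 22 25 27
f 22 27 28
f 23 28 24
f 21 23 30
f 25 21 29
f 27 25 26
f 28 27 20
f 32 31 35
f 32 35 33
f 33 35 36
f 33 36 34
f 35 31 37
f 35 37 36
f 36 37 38
f 36 38 34
f 37 31 39
f 37 39 38
f 38 39 40
f 38 40 34
f 39 31 41
f 39 41 40
f 40 41 42
f 40 42 34
f 41 31 43
f 41 43 42
f 42 43 44
f 42 44 34
f 43 31 45
f 43 45 44
f 44 45 46
f 44 46 34
f 45 31 47
f 45 47 46
f 46 47 48
f 46 48 34
f 47 31 49
f 47 49 48
f 48 49 50
f 48 50 34
f 49 31 51
f 49 51 50
f 50 51 52
f 50 52 34
f 51 31 53
f 51 53 52
f 52 53 54
f 52 54 34
f 53 31 32
f 53 32 54
f 54 32 33
f 54 33 34
f 56 55 58
f 56 58 57
f 58 55 59
f 58 59 57
f 59 55 60
f 59 60 57
f 60 55 61
f 60 61 57
f 61 55 62
f 61 62 57
f 62 55 63
f 62 63 57
f 63 55 64
f 63 64 57
f 64 55 65
f 64 65 57
f 65 55 56
f 65 56 57



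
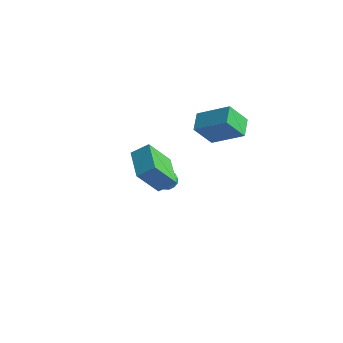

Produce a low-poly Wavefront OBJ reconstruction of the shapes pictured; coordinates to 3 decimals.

v 1.423 1.496 4.719
v 0.881 2.558 5.156
v -0.396 1.021 3.616
v -0.938 2.083 4.053
v 2.018 2.357 3.367
v 1.476 3.419 3.804
v 0.199 1.882 2.264
v -0.343 2.944 2.701
v -2.841 -1.371 2.079
v -2.074 -0.758 2.752
v -2.231 -0.256 0.37
v -1.464 0.356 1.042
v -1.416 -2.736 1.698
v -0.649 -2.124 2.37
v -0.806 -1.622 -0.012
v -0.039 -1.009 0.661
v -3.435 3.122 -3.885
v -2.927 2.74 -3.583
v -4.133 2.88 -3.017
v -3.625 2.498 -2.715
v -3.563 3.198 -2.755
v -3.131 3.348 -3.291
v -3.929 2.272 -3.309
v -3.497 2.422 -3.845
v -3.232 2.215 -3.226
v -3.005 2.787 -2.884
v -4.055 2.833 -3.716
v -3.828 3.405 -3.374
v -3.12 2.952 -3.81
v -3.94 2.668 -2.79
v -3.904 3.079 -2.814
v -3.605 2.855 -2.636
v -3.24 3.31 -3.639
v -2.941 3.085 -3.461
v -3.315 3.355 -2.975
v -4.119 2.535 -3.139
v -3.82 2.31 -2.961
v -3.455 2.765 -3.964
v -3.156 2.541 -3.786
v -3.745 2.265 -3.625
v -3 2.419 -3.423
v -3.41 2.277 -2.913
v -3.589 2.144 -3.262
v -3.336 2.232 -3.577
v -2.867 2.756 -3.222
v -3.277 2.613 -2.712
v -3.241 3.025 -2.735
v -2.987 3.113 -3.05
v -3.046 2.447 -3.012
v -3.783 3.007 -3.888
v -4.193 2.864 -3.378
v -4.073 2.507 -3.55
v -3.819 2.595 -3.865
v -3.65 3.343 -3.687
v -4.06 3.201 -3.177
v -3.724 3.388 -3.023
v -3.471 3.476 -3.338
v -4.014 3.173 -3.588
f 2 4 1
f 5 2 1
f 1 4 3
f 3 5 1
f 2 8 4
f 6 2 5
f 6 8 2
f 4 8 3
f 7 5 3
f 3 8 7
f 7 6 5
f 8 6 7
f 10 12 9
f 13 10 9
f 9 12 11
f 11 13 9
f 10 16 12
f 14 10 13
f 14 16 10
f 12 16 11
f 15 13 11
f 11 16 15
f 15 14 13
f 16 14 15
f 17 54 33
f 54 28 57
f 33 57 22
f 54 57 33
f 17 33 29
f 33 22 34
f 29 34 18
f 33 34 29
f 17 29 38
f 29 18 39
f 38 39 24
f 29 39 38
f 17 38 50
f 38 24 53
f 50 53 27
f 38 53 50
f 17 50 54
f 50 27 58
f 54 58 28
f 50 58 54
f 18 34 45
f 34 22 48
f 45 48 26
f 34 48 45
f 22 57 35
f 57 28 56
f 35 56 21
f 57 56 35
f 28 58 55
f 58 27 51
f 55 51 19
f 58 51 55
f 27 53 52
f 53 24 40
f 52 40 23
f 53 40 52
f 24 39 44
f 39 18 41
f 44 41 25
f 39 41 44
f 20 46 32
f 46 26 47
f 32 47 21
f 46 47 32
f 20 32 30
f 32 21 31
f 30 31 19
f 32 31 30
f 20 30 37
f 30 19 36
f 37 36 23
f 30 36 37
f 20 37 42
f 37 23 43
f 42 43 25
f 37 43 42
f 20 42 46
f 42 25 49
f 46 49 26
f 42 49 46
f 21 47 35
f 47 26 48
f 35 48 22
f 47 48 35
f 19 31 55
f 31 21 56
f 55 56 28
f 31 56 55
f 23 36 52
f 36 19 51
f 52 51 27
f 36 51 52
f 25 43 44
f 43 23 40
f 44 40 24
f 43 40 44
f 26 49 45
f 49 25 41
f 45 41 18
f 49 41 45



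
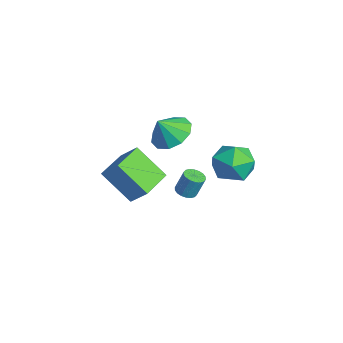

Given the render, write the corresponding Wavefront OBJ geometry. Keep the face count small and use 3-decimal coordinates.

v -2.711 3.311 -1.077
v -2.269 3.844 -0.099
v -1.251 2.036 -1.041
v -0.809 2.569 -0.063
v -1.837 1.956 0.001
v -2.74 2.745 -0.021
v -0.78 3.135 -1.119
v -1.683 3.924 -1.141
v -1.076 3.736 -0.124
v -1.729 3.007 0.568
v -1.791 2.873 -1.708
v -2.444 2.144 -1.016
v -0.551 -3.611 1.062
v 0.096 -3.031 1.961
v -1.751 -2.381 1.132
v -1.105 -1.802 2.032
v 0.445 -2.558 -0.332
v 1.091 -1.979 0.568
v -0.756 -1.329 -0.261
v -0.109 -0.749 0.638
v -3.764 1.295 -3.713
v -3.341 0.935 -3.646
v -3.192 1.325 -2.499
v -3.616 1.685 -2.567
v -3.227 1.14 -3.73
v -3.078 1.529 -2.584
v -3.219 1.375 -3.811
v -3.07 1.765 -2.665
v -3.319 1.595 -3.873
v -3.17 1.985 -2.726
v -3.507 1.755 -3.903
v -3.359 2.145 -2.756
v -3.747 1.824 -3.895
v -3.598 2.214 -2.749
v -3.989 1.789 -3.852
v -3.841 2.178 -2.705
v -4.188 1.655 -3.781
v -4.039 2.045 -2.634
v -4.302 1.451 -3.696
v -4.153 1.84 -2.55
v -4.31 1.215 -3.615
v -4.161 1.605 -2.469
v -4.21 0.995 -3.554
v -4.061 1.385 -2.407
v -4.021 0.835 -3.524
v -3.873 1.225 -2.377
v -3.782 0.766 -3.531
v -3.633 1.156 -2.385
v -3.539 0.802 -3.575
v -3.391 1.191 -2.428
v -1.066 -0.228 2.692
v -0.136 -0.618 2.364
v -0.994 -0.892 3.688
v -0.017 -0.078 2.716
v -0.299 0.405 3.058
v -0.873 0.646 3.26
v -1.522 0.553 3.245
v -1.996 0.162 3.019
v -2.115 -0.378 2.668
v -1.834 -0.861 2.326
v -1.259 -1.101 2.123
v -0.611 -1.009 2.138
f 1 12 6
f 1 6 2
f 1 2 8
f 1 8 11
f 1 11 12
f 2 6 10
f 6 12 5
f 12 11 3
f 11 8 7
f 8 2 9
f 4 10 5
f 4 5 3
f 4 3 7
f 4 7 9
f 4 9 10
f 5 10 6
f 3 5 12
f 7 3 11
f 9 7 8
f 10 9 2
f 14 16 13
f 17 14 13
f 13 16 15
f 15 17 13
f 14 20 16
f 18 14 17
f 18 20 14
f 16 20 15
f 19 17 15
f 15 20 19
f 19 18 17
f 20 18 19
f 22 21 25
f 22 25 23
f 23 25 26
f 23 26 24
f 25 21 27
f 25 27 26
f 26 27 28
f 26 28 24
f 27 21 29
f 27 29 28
f 28 29 30
f 28 30 24
f 29 21 31
f 29 31 30
f 30 31 32
f 30 32 24
f 31 21 33
f 31 33 32
f 32 33 34
f 32 34 24
f 33 21 35
f 33 35 34
f 34 35 36
f 34 36 24
f 35 21 37
f 35 37 36
f 36 37 38
f 36 38 24
f 37 21 39
f 37 39 38
f 38 39 40
f 38 40 24
f 39 21 41
f 39 41 40
f 40 41 42
f 40 42 24
f 41 21 43
f 41 43 42
f 42 43 44
f 42 44 24
f 43 21 45
f 43 45 44
f 44 45 46
f 44 46 24
f 45 21 47
f 45 47 46
f 46 47 48
f 46 48 24
f 47 21 49
f 47 49 48
f 48 49 50
f 48 50 24
f 49 21 22
f 49 22 50
f 50 22 23
f 50 23 24
f 52 51 54
f 52 54 53
f 54 51 55
f 54 55 53
f 55 51 56
f 55 56 53
f 56 51 57
f 56 57 53
f 57 51 58
f 57 58 53
f 58 51 59
f 58 59 53
f 59 51 60
f 59 60 53
f 60 51 61
f 60 61 53
f 61 51 62
f 61 62 53
f 62 51 52
f 62 52 53

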